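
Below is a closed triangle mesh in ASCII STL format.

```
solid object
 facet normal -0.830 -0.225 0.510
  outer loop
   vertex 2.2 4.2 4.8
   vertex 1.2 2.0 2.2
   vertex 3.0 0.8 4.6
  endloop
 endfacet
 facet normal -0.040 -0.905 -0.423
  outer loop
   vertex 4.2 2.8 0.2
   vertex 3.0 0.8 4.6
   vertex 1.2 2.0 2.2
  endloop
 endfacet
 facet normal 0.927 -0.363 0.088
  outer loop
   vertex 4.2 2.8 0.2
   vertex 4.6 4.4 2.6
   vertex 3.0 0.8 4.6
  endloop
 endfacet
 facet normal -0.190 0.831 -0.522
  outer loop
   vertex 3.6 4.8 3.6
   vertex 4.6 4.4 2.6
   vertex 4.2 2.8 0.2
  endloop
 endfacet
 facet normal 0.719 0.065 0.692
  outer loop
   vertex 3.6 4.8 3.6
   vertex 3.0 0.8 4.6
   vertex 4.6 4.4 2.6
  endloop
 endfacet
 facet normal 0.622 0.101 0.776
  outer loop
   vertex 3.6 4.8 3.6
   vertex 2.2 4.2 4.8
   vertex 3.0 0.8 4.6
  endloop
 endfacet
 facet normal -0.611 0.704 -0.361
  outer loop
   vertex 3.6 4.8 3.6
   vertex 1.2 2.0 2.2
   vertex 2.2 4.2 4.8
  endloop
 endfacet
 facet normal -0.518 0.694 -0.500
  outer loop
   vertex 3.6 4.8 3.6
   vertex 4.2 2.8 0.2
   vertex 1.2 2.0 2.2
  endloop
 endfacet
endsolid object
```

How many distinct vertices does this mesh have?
6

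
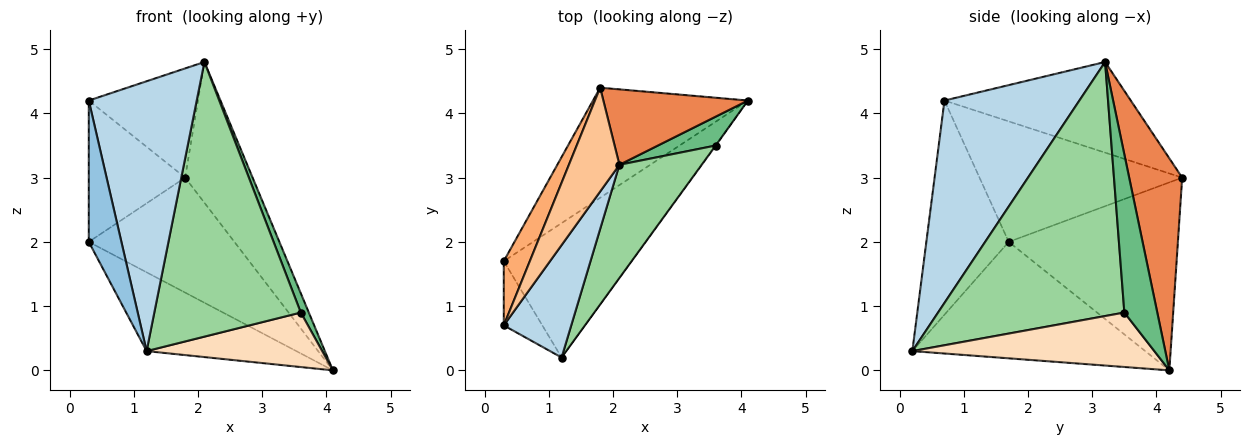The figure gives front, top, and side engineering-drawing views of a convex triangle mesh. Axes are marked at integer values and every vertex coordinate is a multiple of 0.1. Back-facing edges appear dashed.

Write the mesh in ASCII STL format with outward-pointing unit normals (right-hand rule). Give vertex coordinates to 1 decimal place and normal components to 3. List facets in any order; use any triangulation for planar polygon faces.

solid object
 facet normal -0.618 0.397 -0.678
  outer loop
   vertex 1.2 0.2 0.3
   vertex 0.3 1.7 2.0
   vertex 4.1 4.2 0.0
  endloop
 endfacet
 facet normal -0.917 -0.363 -0.165
  outer loop
   vertex 0.3 0.7 4.2
   vertex 0.3 1.7 2.0
   vertex 1.2 0.2 0.3
  endloop
 endfacet
 facet normal 0.756 -0.605 0.252
  outer loop
   vertex 0.3 0.7 4.2
   vertex 1.2 0.2 0.3
   vertex 2.1 3.2 4.8
  endloop
 endfacet
 facet normal -0.643 0.553 -0.530
  outer loop
   vertex 1.8 4.4 3.0
   vertex 4.1 4.2 0.0
   vertex 0.3 1.7 2.0
  endloop
 endfacet
 facet normal 0.569 0.725 0.388
  outer loop
   vertex 1.8 4.4 3.0
   vertex 2.1 3.2 4.8
   vertex 4.1 4.2 0.0
  endloop
 endfacet
 facet normal -0.886 0.421 0.192
  outer loop
   vertex 1.8 4.4 3.0
   vertex 0.3 1.7 2.0
   vertex 0.3 0.7 4.2
  endloop
 endfacet
 facet normal -0.777 0.456 0.433
  outer loop
   vertex 1.8 4.4 3.0
   vertex 0.3 0.7 4.2
   vertex 2.1 3.2 4.8
  endloop
 endfacet
 facet normal 0.809 -0.587 -0.007
  outer loop
   vertex 3.6 3.5 0.9
   vertex 1.2 0.2 0.3
   vertex 4.1 4.2 0.0
  endloop
 endfacet
 facet normal 0.915 -0.223 0.335
  outer loop
   vertex 3.6 3.5 0.9
   vertex 4.1 4.2 0.0
   vertex 2.1 3.2 4.8
  endloop
 endfacet
 facet normal 0.762 -0.599 0.247
  outer loop
   vertex 3.6 3.5 0.9
   vertex 2.1 3.2 4.8
   vertex 1.2 0.2 0.3
  endloop
 endfacet
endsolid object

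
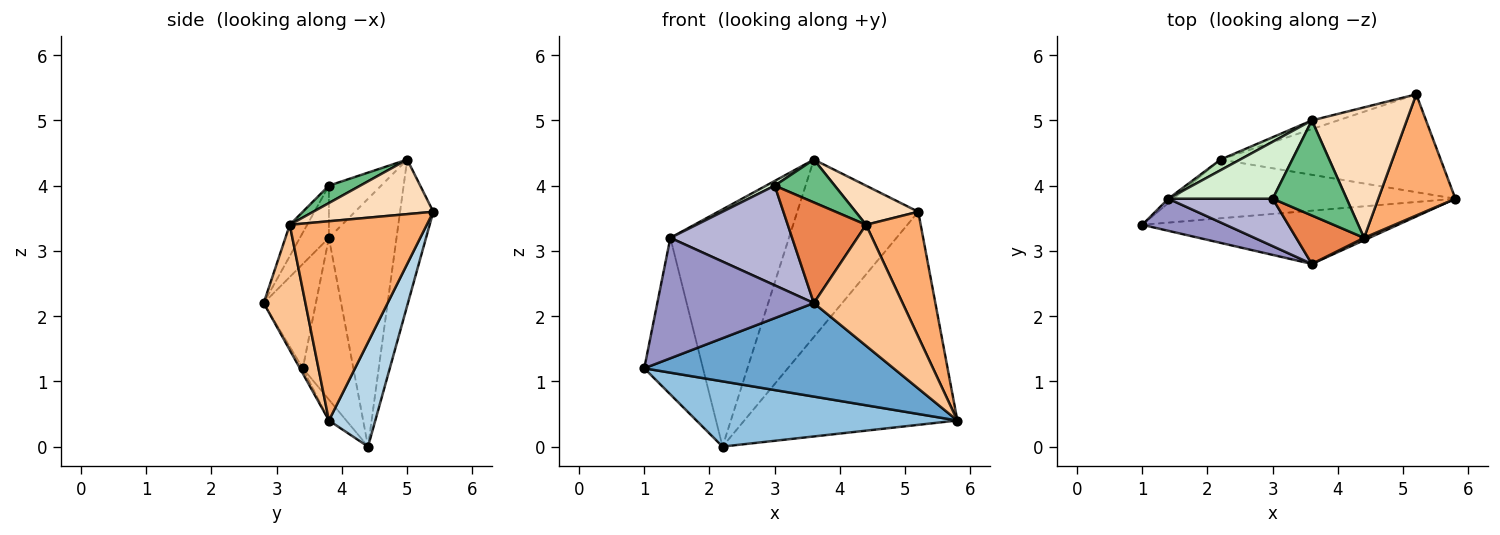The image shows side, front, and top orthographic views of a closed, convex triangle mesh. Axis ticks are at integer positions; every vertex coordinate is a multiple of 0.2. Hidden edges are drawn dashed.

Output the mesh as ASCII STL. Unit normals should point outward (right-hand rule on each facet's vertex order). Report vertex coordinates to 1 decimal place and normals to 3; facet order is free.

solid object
 facet normal -0.010 -0.869 -0.495
  outer loop
   vertex 3.6 2.8 2.2
   vertex 1.0 3.4 1.2
   vertex 5.8 3.8 0.4
  endloop
 endfacet
 facet normal -0.049 -0.742 -0.668
  outer loop
   vertex 2.2 4.4 0.0
   vertex 5.8 3.8 0.4
   vertex 1.0 3.4 1.2
  endloop
 endfacet
 facet normal 0.194 0.891 -0.409
  outer loop
   vertex 2.2 4.4 0.0
   vertex 5.2 5.4 3.6
   vertex 5.8 3.8 0.4
  endloop
 endfacet
 facet normal -0.264 0.963 -0.047
  outer loop
   vertex 3.6 5.0 4.4
   vertex 5.2 5.4 3.6
   vertex 2.2 4.4 0.0
  endloop
 endfacet
 facet normal -0.196 -0.883 0.425
  outer loop
   vertex 4.4 3.2 3.4
   vertex 3.0 3.8 4.0
   vertex 3.6 2.8 2.2
  endloop
 endfacet
 facet normal 0.874 -0.349 0.338
  outer loop
   vertex 4.4 3.2 3.4
   vertex 5.8 3.8 0.4
   vertex 5.2 5.4 3.6
  endloop
 endfacet
 facet normal 0.426 -0.905 0.018
  outer loop
   vertex 4.4 3.2 3.4
   vertex 3.6 2.8 2.2
   vertex 5.8 3.8 0.4
  endloop
 endfacet
 facet normal 0.482 -0.252 0.839
  outer loop
   vertex 4.4 3.2 3.4
   vertex 5.2 5.4 3.6
   vertex 3.6 5.0 4.4
  endloop
 endfacet
 facet normal 0.210 -0.402 0.891
  outer loop
   vertex 4.4 3.2 3.4
   vertex 3.6 5.0 4.4
   vertex 3.0 3.8 4.0
  endloop
 endfacet
 facet normal -0.652 0.758 -0.021
  outer loop
   vertex 1.4 3.8 3.2
   vertex 2.2 4.4 0.0
   vertex 1.0 3.4 1.2
  endloop
 endfacet
 facet normal -0.495 0.868 0.039
  outer loop
   vertex 1.4 3.8 3.2
   vertex 3.6 5.0 4.4
   vertex 2.2 4.4 0.0
  endloop
 endfacet
 facet normal -0.446 -0.074 0.892
  outer loop
   vertex 1.4 3.8 3.2
   vertex 3.0 3.8 4.0
   vertex 3.6 5.0 4.4
  endloop
 endfacet
 facet normal -0.307 -0.920 0.245
  outer loop
   vertex 1.4 3.8 3.2
   vertex 1.0 3.4 1.2
   vertex 3.6 2.8 2.2
  endloop
 endfacet
 facet normal -0.210 -0.883 0.420
  outer loop
   vertex 1.4 3.8 3.2
   vertex 3.6 2.8 2.2
   vertex 3.0 3.8 4.0
  endloop
 endfacet
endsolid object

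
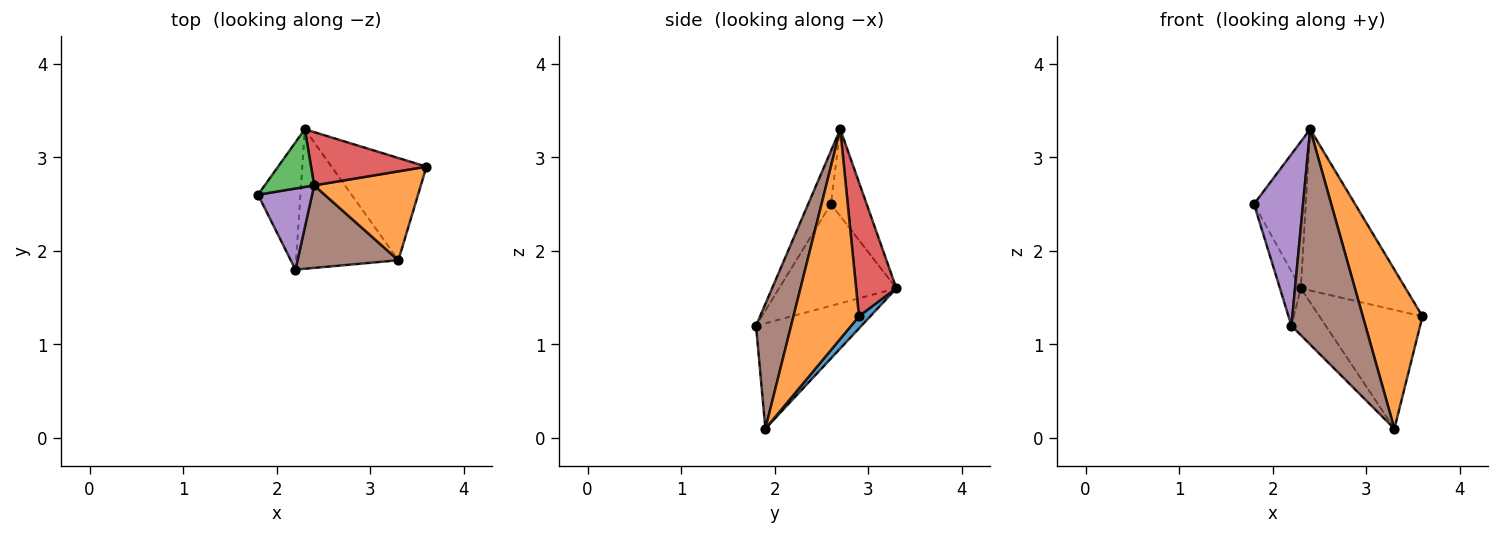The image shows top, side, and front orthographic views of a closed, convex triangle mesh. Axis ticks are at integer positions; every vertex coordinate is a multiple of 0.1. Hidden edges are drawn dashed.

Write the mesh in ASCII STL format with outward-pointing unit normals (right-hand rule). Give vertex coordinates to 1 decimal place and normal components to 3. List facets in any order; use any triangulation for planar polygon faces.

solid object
 facet normal 0.082 0.755 -0.650
  outer loop
   vertex 2.3 3.3 1.6
   vertex 3.6 2.9 1.3
   vertex 3.3 1.9 0.1
  endloop
 endfacet
 facet normal 0.692 -0.630 0.352
  outer loop
   vertex 2.4 2.7 3.3
   vertex 3.3 1.9 0.1
   vertex 3.6 2.9 1.3
  endloop
 endfacet
 facet normal -0.541 0.783 0.308
  outer loop
   vertex 2.4 2.7 3.3
   vertex 2.3 3.3 1.6
   vertex 1.8 2.6 2.5
  endloop
 endfacet
 facet normal 0.343 0.892 0.295
  outer loop
   vertex 2.4 2.7 3.3
   vertex 3.6 2.9 1.3
   vertex 2.3 3.3 1.6
  endloop
 endfacet
 facet normal -0.387 -0.834 0.394
  outer loop
   vertex 2.2 1.8 1.2
   vertex 2.4 2.7 3.3
   vertex 1.8 2.6 2.5
  endloop
 endfacet
 facet normal 0.405 -0.854 0.327
  outer loop
   vertex 2.2 1.8 1.2
   vertex 3.3 1.9 0.1
   vertex 2.4 2.7 3.3
  endloop
 endfacet
 facet normal -0.911 0.162 -0.380
  outer loop
   vertex 2.2 1.8 1.2
   vertex 1.8 2.6 2.5
   vertex 2.3 3.3 1.6
  endloop
 endfacet
 facet normal -0.699 0.227 -0.678
  outer loop
   vertex 2.2 1.8 1.2
   vertex 2.3 3.3 1.6
   vertex 3.3 1.9 0.1
  endloop
 endfacet
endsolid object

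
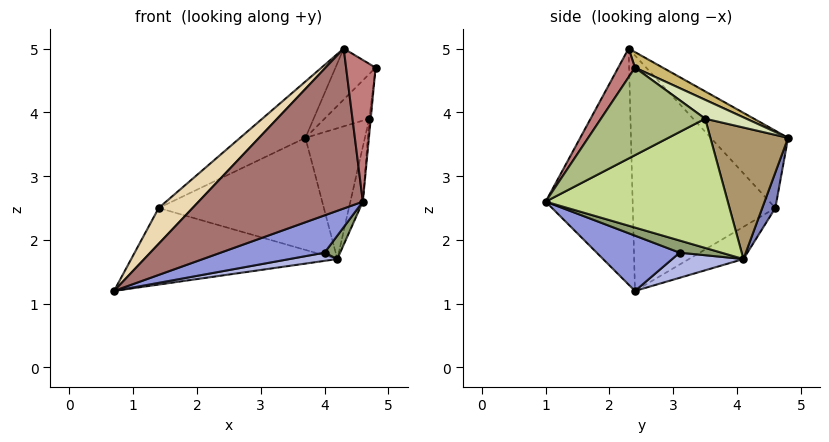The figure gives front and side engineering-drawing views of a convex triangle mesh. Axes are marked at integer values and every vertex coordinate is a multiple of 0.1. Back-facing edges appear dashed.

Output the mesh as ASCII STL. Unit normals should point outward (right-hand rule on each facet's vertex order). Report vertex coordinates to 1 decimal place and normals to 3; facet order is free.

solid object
 facet normal -0.142 0.537 -0.832
  outer loop
   vertex 1.4 4.6 2.5
   vertex 4.2 4.1 1.7
   vertex 0.7 2.4 1.2
  endloop
 endfacet
 facet normal 0.075 0.942 -0.327
  outer loop
   vertex 1.4 4.6 2.5
   vertex 3.7 4.8 3.6
   vertex 4.2 4.1 1.7
  endloop
 endfacet
 facet normal 0.230 -0.288 -0.929
  outer loop
   vertex 4.0 3.1 1.8
   vertex 4.6 1.0 2.6
   vertex 0.7 2.4 1.2
  endloop
 endfacet
 facet normal 0.205 -0.138 -0.969
  outer loop
   vertex 4.0 3.1 1.8
   vertex 0.7 2.4 1.2
   vertex 4.2 4.1 1.7
  endloop
 endfacet
 facet normal 0.492 -0.184 -0.851
  outer loop
   vertex 4.0 3.1 1.8
   vertex 4.2 4.1 1.7
   vertex 4.6 1.0 2.6
  endloop
 endfacet
 facet normal 0.994 0.014 -0.104
  outer loop
   vertex 4.7 3.5 3.9
   vertex 4.8 2.4 4.7
   vertex 4.6 1.0 2.6
  endloop
 endfacet
 facet normal 0.977 0.067 -0.204
  outer loop
   vertex 4.7 3.5 3.9
   vertex 4.6 1.0 2.6
   vertex 4.2 4.1 1.7
  endloop
 endfacet
 facet normal 0.497 0.539 0.679
  outer loop
   vertex 4.7 3.5 3.9
   vertex 3.7 4.8 3.6
   vertex 4.8 2.4 4.7
  endloop
 endfacet
 facet normal 0.794 0.607 -0.015
  outer loop
   vertex 4.7 3.5 3.9
   vertex 4.2 4.1 1.7
   vertex 3.7 4.8 3.6
  endloop
 endfacet
 facet normal 0.361 0.520 0.774
  outer loop
   vertex 4.3 2.3 5.0
   vertex 4.8 2.4 4.7
   vertex 3.7 4.8 3.6
  endloop
 endfacet
 facet normal -0.428 0.361 0.829
  outer loop
   vertex 4.3 2.3 5.0
   vertex 3.7 4.8 3.6
   vertex 1.4 4.6 2.5
  endloop
 endfacet
 facet normal -0.718 -0.171 0.675
  outer loop
   vertex 4.3 2.3 5.0
   vertex 1.4 4.6 2.5
   vertex 0.7 2.4 1.2
  endloop
 endfacet
 facet normal -0.432 -0.815 0.387
  outer loop
   vertex 4.3 2.3 5.0
   vertex 0.7 2.4 1.2
   vertex 4.6 1.0 2.6
  endloop
 endfacet
 facet normal 0.436 -0.768 0.470
  outer loop
   vertex 4.3 2.3 5.0
   vertex 4.6 1.0 2.6
   vertex 4.8 2.4 4.7
  endloop
 endfacet
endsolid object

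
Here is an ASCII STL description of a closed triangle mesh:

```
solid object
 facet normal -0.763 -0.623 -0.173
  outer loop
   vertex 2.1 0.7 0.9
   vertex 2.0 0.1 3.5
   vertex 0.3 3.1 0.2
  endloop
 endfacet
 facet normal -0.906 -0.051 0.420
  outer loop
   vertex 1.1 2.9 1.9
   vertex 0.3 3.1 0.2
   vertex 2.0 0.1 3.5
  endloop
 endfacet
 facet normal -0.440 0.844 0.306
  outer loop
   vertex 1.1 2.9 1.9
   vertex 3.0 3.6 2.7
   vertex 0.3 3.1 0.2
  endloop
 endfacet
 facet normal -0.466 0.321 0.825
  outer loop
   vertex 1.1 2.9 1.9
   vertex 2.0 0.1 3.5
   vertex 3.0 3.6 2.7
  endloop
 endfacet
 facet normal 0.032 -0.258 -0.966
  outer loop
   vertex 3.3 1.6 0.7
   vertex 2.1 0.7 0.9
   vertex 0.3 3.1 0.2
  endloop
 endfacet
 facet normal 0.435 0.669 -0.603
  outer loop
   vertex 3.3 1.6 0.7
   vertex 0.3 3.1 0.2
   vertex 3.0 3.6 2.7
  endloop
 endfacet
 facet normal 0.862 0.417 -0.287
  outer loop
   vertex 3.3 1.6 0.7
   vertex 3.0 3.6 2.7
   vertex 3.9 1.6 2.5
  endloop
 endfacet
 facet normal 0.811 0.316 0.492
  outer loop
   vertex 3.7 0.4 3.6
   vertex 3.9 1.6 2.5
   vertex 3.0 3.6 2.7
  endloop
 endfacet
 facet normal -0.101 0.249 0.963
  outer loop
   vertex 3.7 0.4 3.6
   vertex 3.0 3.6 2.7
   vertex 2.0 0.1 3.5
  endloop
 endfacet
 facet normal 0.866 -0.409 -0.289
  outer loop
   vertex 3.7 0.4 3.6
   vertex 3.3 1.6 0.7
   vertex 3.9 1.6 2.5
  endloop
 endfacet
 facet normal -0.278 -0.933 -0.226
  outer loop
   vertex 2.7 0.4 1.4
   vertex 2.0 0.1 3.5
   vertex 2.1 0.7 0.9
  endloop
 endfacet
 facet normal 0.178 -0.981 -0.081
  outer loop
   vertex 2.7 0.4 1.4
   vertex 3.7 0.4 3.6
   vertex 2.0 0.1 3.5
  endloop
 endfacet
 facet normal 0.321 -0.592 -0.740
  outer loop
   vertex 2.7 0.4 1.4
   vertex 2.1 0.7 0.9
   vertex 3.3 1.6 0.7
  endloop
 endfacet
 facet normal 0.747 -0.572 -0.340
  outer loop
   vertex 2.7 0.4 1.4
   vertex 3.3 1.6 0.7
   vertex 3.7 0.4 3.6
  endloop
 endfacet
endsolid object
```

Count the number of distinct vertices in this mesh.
9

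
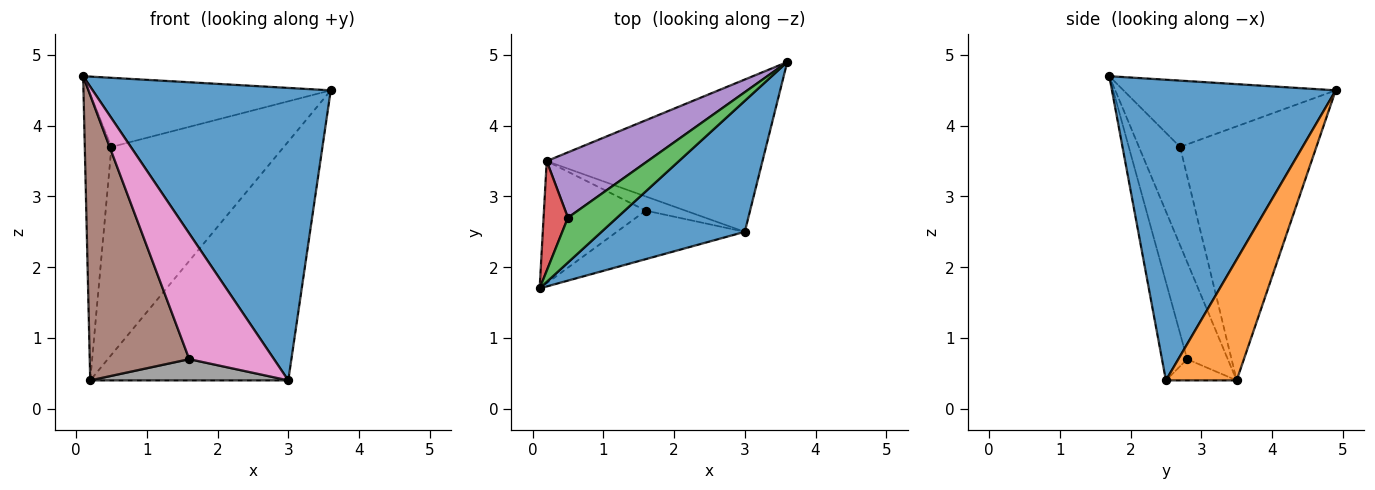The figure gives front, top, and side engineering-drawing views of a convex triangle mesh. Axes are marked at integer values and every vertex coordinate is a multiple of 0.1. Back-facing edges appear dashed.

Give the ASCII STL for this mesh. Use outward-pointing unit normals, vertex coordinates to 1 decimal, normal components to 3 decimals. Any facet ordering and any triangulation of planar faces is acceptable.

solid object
 facet normal 0.651 -0.693 0.310
  outer loop
   vertex 3.0 2.5 0.4
   vertex 3.6 4.9 4.5
   vertex 0.1 1.7 4.7
  endloop
 endfacet
 facet normal 0.288 0.807 -0.515
  outer loop
   vertex 3.0 2.5 0.4
   vertex 0.2 3.5 0.4
   vertex 3.6 4.9 4.5
  endloop
 endfacet
 facet normal -0.593 0.676 0.439
  outer loop
   vertex 0.5 2.7 3.7
   vertex 0.1 1.7 4.7
   vertex 3.6 4.9 4.5
  endloop
 endfacet
 facet normal -0.822 0.532 0.204
  outer loop
   vertex 0.5 2.7 3.7
   vertex 0.2 3.5 0.4
   vertex 0.1 1.7 4.7
  endloop
 endfacet
 facet normal -0.602 0.762 0.239
  outer loop
   vertex 0.5 2.7 3.7
   vertex 3.6 4.9 4.5
   vertex 0.2 3.5 0.4
  endloop
 endfacet
 facet normal -0.351 -0.861 -0.368
  outer loop
   vertex 1.6 2.8 0.7
   vertex 0.1 1.7 4.7
   vertex 0.2 3.5 0.4
  endloop
 endfacet
 facet normal -0.267 -0.899 -0.347
  outer loop
   vertex 1.6 2.8 0.7
   vertex 3.0 2.5 0.4
   vertex 0.1 1.7 4.7
  endloop
 endfacet
 facet normal -0.285 -0.798 -0.532
  outer loop
   vertex 1.6 2.8 0.7
   vertex 0.2 3.5 0.4
   vertex 3.0 2.5 0.4
  endloop
 endfacet
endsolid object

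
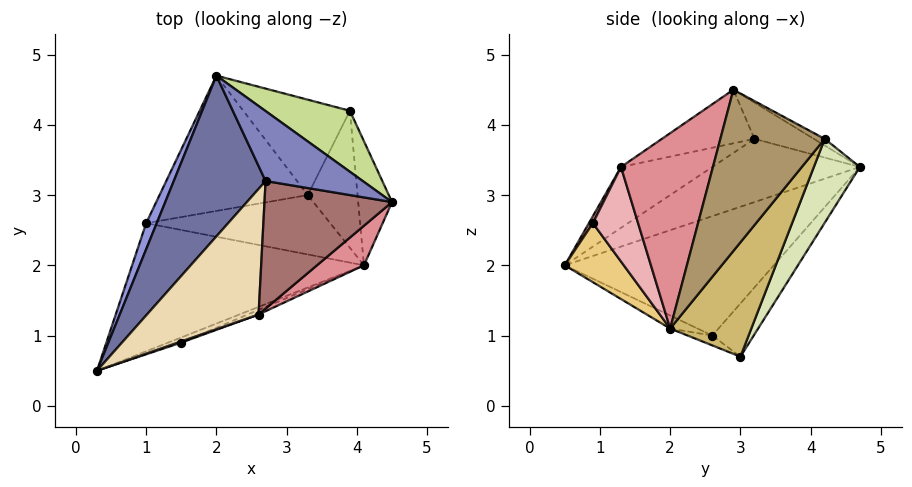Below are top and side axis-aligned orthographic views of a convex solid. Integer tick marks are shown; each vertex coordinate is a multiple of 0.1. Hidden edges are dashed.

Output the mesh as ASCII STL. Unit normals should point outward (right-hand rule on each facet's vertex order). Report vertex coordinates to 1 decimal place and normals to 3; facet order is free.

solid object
 facet normal -0.567 -0.045 0.823
  outer loop
   vertex 2.7 3.2 3.8
   vertex 2.0 4.7 3.4
   vertex 0.3 0.5 2.0
  endloop
 endfacet
 facet normal -0.349 0.086 0.933
  outer loop
   vertex 2.7 3.2 3.8
   vertex 4.5 2.9 4.5
   vertex 2.0 4.7 3.4
  endloop
 endfacet
 facet normal -0.933 0.350 0.082
  outer loop
   vertex 1.0 2.6 1.0
   vertex 0.3 0.5 2.0
   vertex 2.0 4.7 3.4
  endloop
 endfacet
 facet normal -0.212 0.778 -0.592
  outer loop
   vertex 1.0 2.6 1.0
   vertex 2.0 4.7 3.4
   vertex 3.3 3.0 0.7
  endloop
 endfacet
 facet normal -0.051 -0.415 -0.908
  outer loop
   vertex 1.0 2.6 1.0
   vertex 4.1 2.0 1.1
   vertex 0.3 0.5 2.0
  endloop
 endfacet
 facet normal -0.049 -0.404 -0.913
  outer loop
   vertex 1.0 2.6 1.0
   vertex 3.3 3.0 0.7
   vertex 4.1 2.0 1.1
  endloop
 endfacet
 facet normal -0.070 0.448 0.891
  outer loop
   vertex 3.9 4.2 3.8
   vertex 2.0 4.7 3.4
   vertex 4.5 2.9 4.5
  endloop
 endfacet
 facet normal 0.311 0.865 -0.395
  outer loop
   vertex 3.9 4.2 3.8
   vertex 3.3 3.0 0.7
   vertex 2.0 4.7 3.4
  endloop
 endfacet
 facet normal 0.926 0.323 -0.194
  outer loop
   vertex 3.9 4.2 3.8
   vertex 4.5 2.9 4.5
   vertex 4.1 2.0 1.1
  endloop
 endfacet
 facet normal 0.795 0.498 -0.347
  outer loop
   vertex 3.9 4.2 3.8
   vertex 4.1 2.0 1.1
   vertex 3.3 3.0 0.7
  endloop
 endfacet
 facet normal 0.350 -0.933 -0.078
  outer loop
   vertex 1.5 0.9 2.6
   vertex 0.3 0.5 2.0
   vertex 4.1 2.0 1.1
  endloop
 endfacet
 facet normal -0.473 -0.158 0.867
  outer loop
   vertex 2.6 1.3 3.4
   vertex 2.7 3.2 3.8
   vertex 0.3 0.5 2.0
  endloop
 endfacet
 facet normal -0.382 -0.171 0.908
  outer loop
   vertex 2.6 1.3 3.4
   vertex 4.5 2.9 4.5
   vertex 2.7 3.2 3.8
  endloop
 endfacet
 facet normal 0.256 -0.958 0.128
  outer loop
   vertex 2.6 1.3 3.4
   vertex 0.3 0.5 2.0
   vertex 1.5 0.9 2.6
  endloop
 endfacet
 facet normal 0.588 -0.796 0.141
  outer loop
   vertex 2.6 1.3 3.4
   vertex 4.1 2.0 1.1
   vertex 4.5 2.9 4.5
  endloop
 endfacet
 facet normal 0.368 -0.929 -0.042
  outer loop
   vertex 2.6 1.3 3.4
   vertex 1.5 0.9 2.6
   vertex 4.1 2.0 1.1
  endloop
 endfacet
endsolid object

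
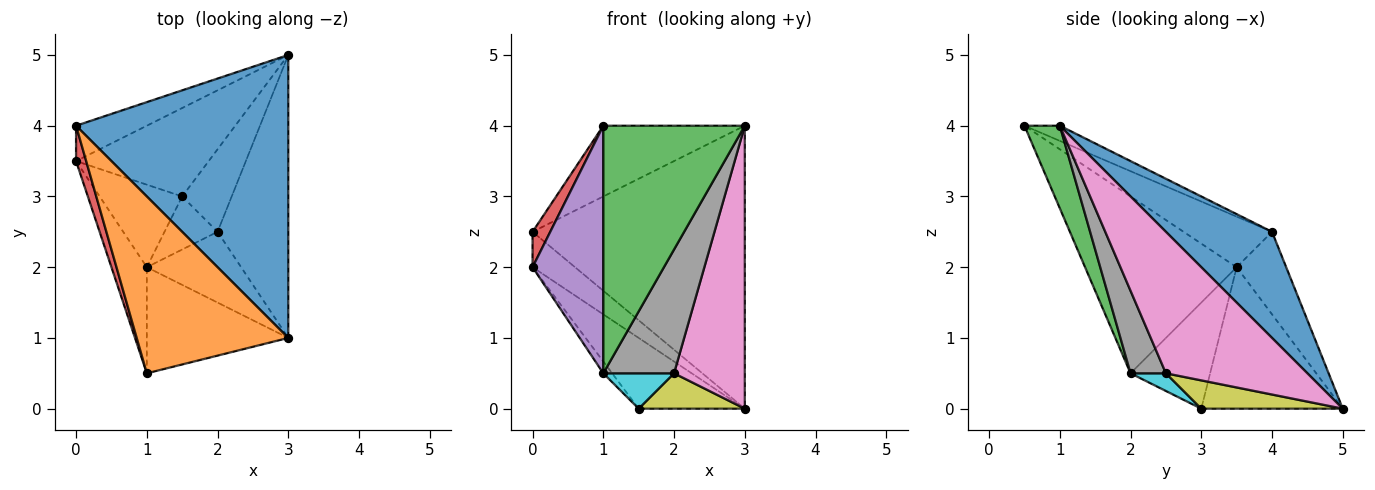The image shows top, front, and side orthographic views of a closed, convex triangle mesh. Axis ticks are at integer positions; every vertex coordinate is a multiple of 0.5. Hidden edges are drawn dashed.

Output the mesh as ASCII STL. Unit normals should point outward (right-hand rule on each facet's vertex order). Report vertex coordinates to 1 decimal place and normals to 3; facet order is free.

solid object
 facet normal 0.333 0.667 0.667
  outer loop
   vertex 3.0 1.0 4.0
   vertex 3.0 5.0 0.0
   vertex 0.0 4.0 2.5
  endloop
 endfacet
 facet normal -0.092 0.370 0.925
  outer loop
   vertex 1.0 0.5 4.0
   vertex 3.0 1.0 4.0
   vertex 0.0 4.0 2.5
  endloop
 endfacet
 facet normal 0.224 -0.896 -0.384
  outer loop
   vertex 1.0 2.0 0.5
   vertex 3.0 1.0 4.0
   vertex 1.0 0.5 4.0
  endloop
 endfacet
 facet normal -0.962 -0.192 0.192
  outer loop
   vertex 0.0 3.5 2.0
   vertex 1.0 0.5 4.0
   vertex 0.0 4.0 2.5
  endloop
 endfacet
 facet normal -0.892 -0.416 -0.178
  outer loop
   vertex 0.0 3.5 2.0
   vertex 1.0 2.0 0.5
   vertex 1.0 0.5 4.0
  endloop
 endfacet
 facet normal -0.636 0.545 -0.545
  outer loop
   vertex 0.0 3.5 2.0
   vertex 0.0 4.0 2.5
   vertex 3.0 5.0 0.0
  endloop
 endfacet
 facet normal 0.816 -0.408 -0.408
  outer loop
   vertex 2.0 2.5 0.5
   vertex 3.0 5.0 0.0
   vertex 3.0 1.0 4.0
  endloop
 endfacet
 facet normal 0.398 -0.796 -0.455
  outer loop
   vertex 2.0 2.5 0.5
   vertex 3.0 1.0 4.0
   vertex 1.0 2.0 0.5
  endloop
 endfacet
 facet normal 0.465 -0.349 -0.814
  outer loop
   vertex 1.5 3.0 0.0
   vertex 3.0 5.0 0.0
   vertex 2.0 2.5 0.5
  endloop
 endfacet
 facet normal 0.267 -0.535 -0.802
  outer loop
   vertex 1.5 3.0 0.0
   vertex 2.0 2.5 0.5
   vertex 1.0 2.0 0.5
  endloop
 endfacet
 facet normal -0.640 0.480 -0.600
  outer loop
   vertex 1.5 3.0 0.0
   vertex 0.0 3.5 2.0
   vertex 3.0 5.0 0.0
  endloop
 endfacet
 facet normal -0.786 0.087 -0.612
  outer loop
   vertex 1.5 3.0 0.0
   vertex 1.0 2.0 0.5
   vertex 0.0 3.5 2.0
  endloop
 endfacet
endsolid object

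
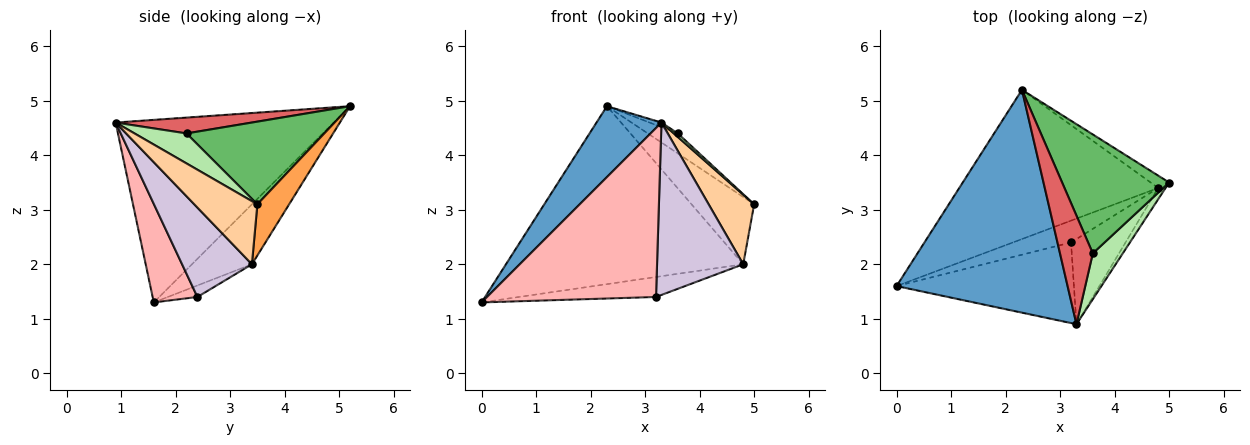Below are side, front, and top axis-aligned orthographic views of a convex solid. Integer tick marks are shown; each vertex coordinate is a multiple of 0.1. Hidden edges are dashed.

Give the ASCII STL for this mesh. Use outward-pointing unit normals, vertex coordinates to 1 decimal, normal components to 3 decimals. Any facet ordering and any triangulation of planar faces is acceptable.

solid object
 facet normal -0.713 -0.212 0.668
  outer loop
   vertex 3.3 0.9 4.6
   vertex 2.3 5.2 4.9
   vertex 0.0 1.6 1.3
  endloop
 endfacet
 facet normal -0.190 0.752 -0.631
  outer loop
   vertex 4.8 3.4 2.0
   vertex 0.0 1.6 1.3
   vertex 2.3 5.2 4.9
  endloop
 endfacet
 facet normal 0.447 0.880 -0.161
  outer loop
   vertex 4.8 3.4 2.0
   vertex 2.3 5.2 4.9
   vertex 5.0 3.5 3.1
  endloop
 endfacet
 facet normal 0.808 -0.582 -0.094
  outer loop
   vertex 4.8 3.4 2.0
   vertex 5.0 3.5 3.1
   vertex 3.3 0.9 4.6
  endloop
 endfacet
 facet normal 0.606 0.132 0.784
  outer loop
   vertex 3.6 2.2 4.4
   vertex 5.0 3.5 3.1
   vertex 2.3 5.2 4.9
  endloop
 endfacet
 facet normal 0.706 -0.054 0.706
  outer loop
   vertex 3.6 2.2 4.4
   vertex 3.3 0.9 4.6
   vertex 5.0 3.5 3.1
  endloop
 endfacet
 facet normal 0.434 0.038 0.900
  outer loop
   vertex 3.6 2.2 4.4
   vertex 2.3 5.2 4.9
   vertex 3.3 0.9 4.6
  endloop
 endfacet
 facet normal 0.233 -0.878 -0.419
  outer loop
   vertex 3.2 2.4 1.4
   vertex 3.3 0.9 4.6
   vertex 0.0 1.6 1.3
  endloop
 endfacet
 facet normal -0.144 0.669 -0.729
  outer loop
   vertex 3.2 2.4 1.4
   vertex 0.0 1.6 1.3
   vertex 4.8 3.4 2.0
  endloop
 endfacet
 facet normal 0.588 -0.725 -0.358
  outer loop
   vertex 3.2 2.4 1.4
   vertex 4.8 3.4 2.0
   vertex 3.3 0.9 4.6
  endloop
 endfacet
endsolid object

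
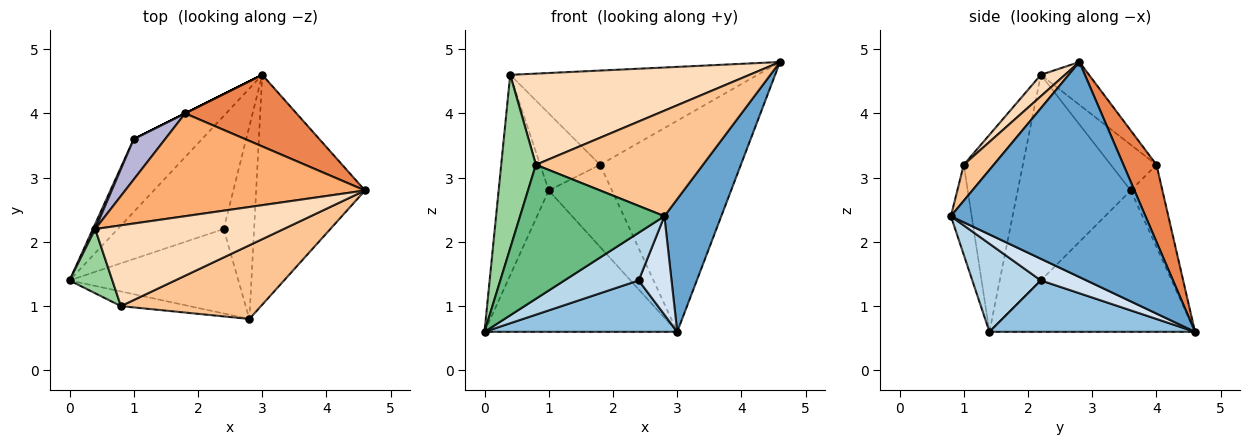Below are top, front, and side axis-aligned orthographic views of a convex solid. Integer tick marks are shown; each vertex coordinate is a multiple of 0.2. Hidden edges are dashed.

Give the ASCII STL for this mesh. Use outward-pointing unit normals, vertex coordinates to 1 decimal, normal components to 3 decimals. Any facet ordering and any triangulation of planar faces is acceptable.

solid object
 facet normal 0.863 -0.252 -0.437
  outer loop
   vertex 2.8 0.8 2.4
   vertex 3.0 4.6 0.6
   vertex 4.6 2.8 4.8
  endloop
 endfacet
 facet normal 0.404 -0.379 -0.833
  outer loop
   vertex 2.4 2.2 1.4
   vertex 0.0 1.4 0.6
   vertex 3.0 4.6 0.6
  endloop
 endfacet
 facet normal 0.414 -0.448 -0.793
  outer loop
   vertex 2.4 2.2 1.4
   vertex 2.8 0.8 2.4
   vertex 0.0 1.4 0.6
  endloop
 endfacet
 facet normal 0.535 -0.385 -0.752
  outer loop
   vertex 2.4 2.2 1.4
   vertex 3.0 4.6 0.6
   vertex 2.8 0.8 2.4
  endloop
 endfacet
 facet normal 0.217 0.924 0.314
  outer loop
   vertex 1.8 4.0 3.2
   vertex 4.6 2.8 4.8
   vertex 3.0 4.6 0.6
  endloop
 endfacet
 facet normal -0.131 0.670 0.731
  outer loop
   vertex 1.8 4.0 3.2
   vertex 0.4 2.2 4.6
   vertex 4.6 2.8 4.8
  endloop
 endfacet
 facet normal 0.146 -0.811 0.567
  outer loop
   vertex 0.8 1.0 3.2
   vertex 2.8 0.8 2.4
   vertex 4.6 2.8 4.8
  endloop
 endfacet
 facet normal 0.075 -0.746 0.661
  outer loop
   vertex 0.8 1.0 3.2
   vertex 4.6 2.8 4.8
   vertex 0.4 2.2 4.6
  endloop
 endfacet
 facet normal -0.142 -0.984 -0.108
  outer loop
   vertex 0.8 1.0 3.2
   vertex 0.0 1.4 0.6
   vertex 2.8 0.8 2.4
  endloop
 endfacet
 facet normal -0.848 -0.498 0.184
  outer loop
   vertex 0.8 1.0 3.2
   vertex 0.4 2.2 4.6
   vertex 0.0 1.4 0.6
  endloop
 endfacet
 facet normal -0.688 0.645 -0.332
  outer loop
   vertex 1.0 3.6 2.8
   vertex 3.0 4.6 0.6
   vertex 0.0 1.4 0.6
  endloop
 endfacet
 facet normal -0.447 0.894 0.000
  outer loop
   vertex 1.0 3.6 2.8
   vertex 1.8 4.0 3.2
   vertex 3.0 4.6 0.6
  endloop
 endfacet
 facet normal -0.914 0.405 0.010
  outer loop
   vertex 1.0 3.6 2.8
   vertex 0.0 1.4 0.6
   vertex 0.4 2.2 4.6
  endloop
 endfacet
 facet normal -0.559 0.734 0.385
  outer loop
   vertex 1.0 3.6 2.8
   vertex 0.4 2.2 4.6
   vertex 1.8 4.0 3.2
  endloop
 endfacet
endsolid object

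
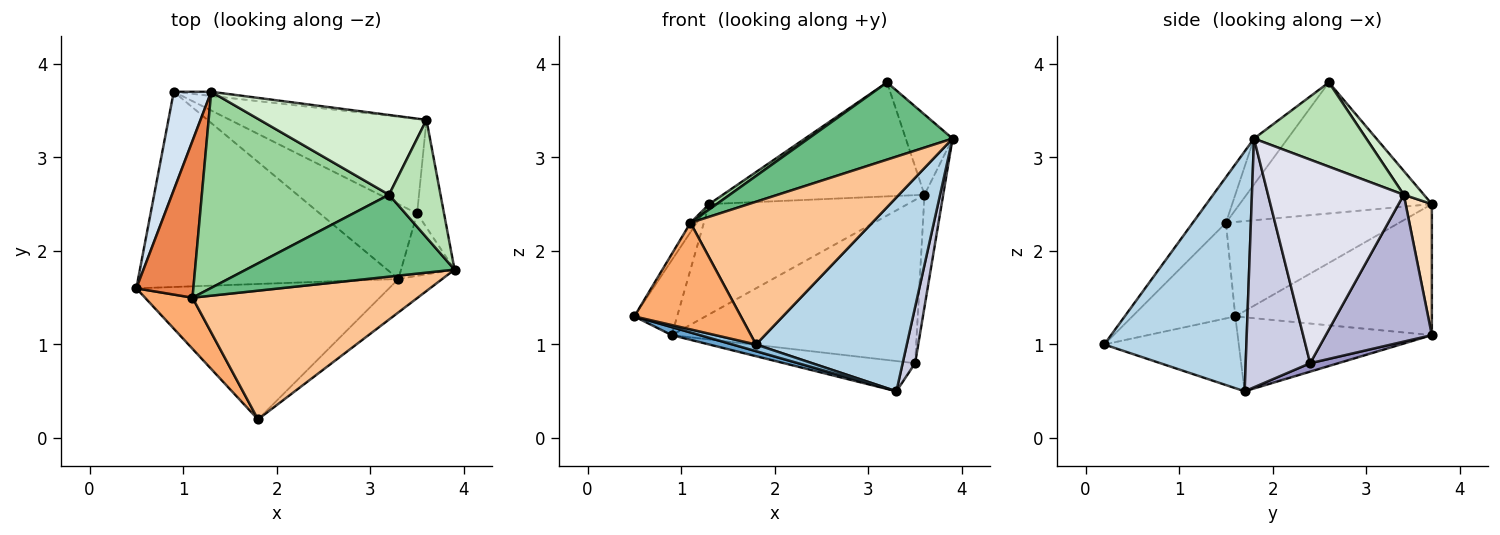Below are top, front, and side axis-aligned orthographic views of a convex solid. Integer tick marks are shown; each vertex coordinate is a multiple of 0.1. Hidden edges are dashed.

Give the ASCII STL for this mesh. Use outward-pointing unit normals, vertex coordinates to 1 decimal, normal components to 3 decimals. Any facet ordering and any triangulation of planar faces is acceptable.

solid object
 facet normal -0.273 -0.039 -0.961
  outer loop
   vertex 3.3 1.7 0.5
   vertex 0.5 1.6 1.3
   vertex 0.9 3.7 1.1
  endloop
 endfacet
 facet normal -0.273 -0.047 -0.961
  outer loop
   vertex 1.8 0.2 1.0
   vertex 0.5 1.6 1.3
   vertex 3.3 1.7 0.5
  endloop
 endfacet
 facet normal 0.681 -0.722 -0.124
  outer loop
   vertex 1.8 0.2 1.0
   vertex 3.3 1.7 0.5
   vertex 3.9 1.8 3.2
  endloop
 endfacet
 facet normal -0.941 0.205 0.269
  outer loop
   vertex 1.3 3.7 2.5
   vertex 0.9 3.7 1.1
   vertex 0.5 1.6 1.3
  endloop
 endfacet
 facet normal -0.856 0.031 0.517
  outer loop
   vertex 1.1 1.5 2.3
   vertex 1.3 3.7 2.5
   vertex 0.5 1.6 1.3
  endloop
 endfacet
 facet normal -0.657 -0.680 0.326
  outer loop
   vertex 1.1 1.5 2.3
   vertex 0.5 1.6 1.3
   vertex 1.8 0.2 1.0
  endloop
 endfacet
 facet normal -0.134 -0.736 0.664
  outer loop
   vertex 1.1 1.5 2.3
   vertex 1.8 0.2 1.0
   vertex 3.9 1.8 3.2
  endloop
 endfacet
 facet normal 0.131 0.991 -0.037
  outer loop
   vertex 3.6 3.4 2.6
   vertex 0.9 3.7 1.1
   vertex 1.3 3.7 2.5
  endloop
 endfacet
 facet normal -0.158 -0.677 0.718
  outer loop
   vertex 3.2 2.6 3.8
   vertex 1.1 1.5 2.3
   vertex 3.9 1.8 3.2
  endloop
 endfacet
 facet normal -0.573 -0.022 0.819
  outer loop
   vertex 3.2 2.6 3.8
   vertex 1.3 3.7 2.5
   vertex 1.1 1.5 2.3
  endloop
 endfacet
 facet normal 0.804 0.335 0.491
  outer loop
   vertex 3.2 2.6 3.8
   vertex 3.9 1.8 3.2
   vertex 3.6 3.4 2.6
  endloop
 endfacet
 facet normal 0.082 0.816 0.572
  outer loop
   vertex 3.2 2.6 3.8
   vertex 3.6 3.4 2.6
   vertex 1.3 3.7 2.5
  endloop
 endfacet
 facet normal 0.080 0.373 -0.924
  outer loop
   vertex 3.5 2.4 0.8
   vertex 3.3 1.7 0.5
   vertex 0.9 3.7 1.1
  endloop
 endfacet
 facet normal 0.351 0.810 -0.470
  outer loop
   vertex 3.5 2.4 0.8
   vertex 0.9 3.7 1.1
   vertex 3.6 3.4 2.6
  endloop
 endfacet
 facet normal 0.961 -0.186 -0.207
  outer loop
   vertex 3.5 2.4 0.8
   vertex 3.9 1.8 3.2
   vertex 3.3 1.7 0.5
  endloop
 endfacet
 facet normal 0.982 0.135 -0.130
  outer loop
   vertex 3.5 2.4 0.8
   vertex 3.6 3.4 2.6
   vertex 3.9 1.8 3.2
  endloop
 endfacet
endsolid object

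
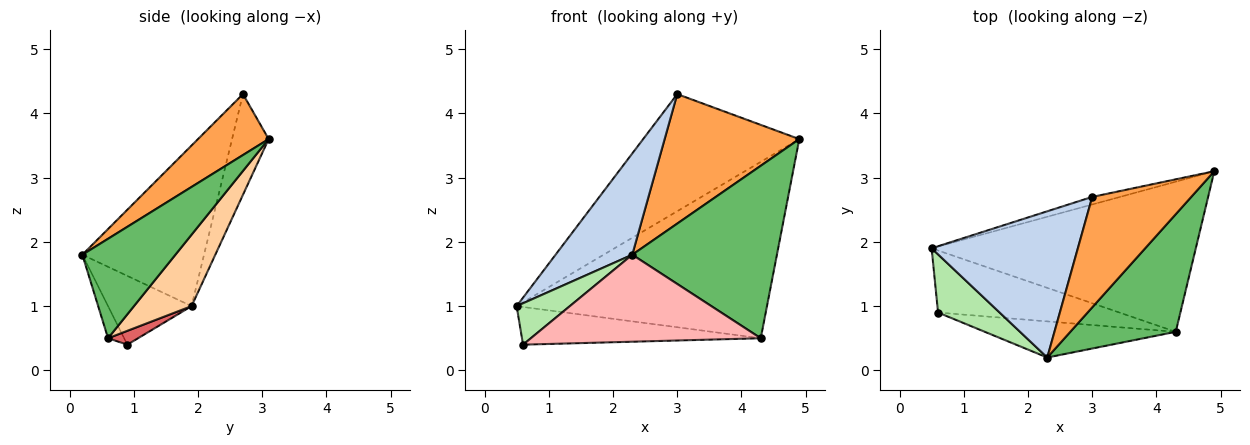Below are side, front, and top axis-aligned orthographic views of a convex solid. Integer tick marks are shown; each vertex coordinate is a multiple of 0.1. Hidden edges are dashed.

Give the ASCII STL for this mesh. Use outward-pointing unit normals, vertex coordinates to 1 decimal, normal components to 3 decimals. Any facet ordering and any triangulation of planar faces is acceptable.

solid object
 facet normal -0.228 0.972 -0.063
  outer loop
   vertex 3.0 2.7 4.3
   vertex 4.9 3.1 3.6
   vertex 0.5 1.9 1.0
  endloop
 endfacet
 facet normal -0.670 -0.423 0.610
  outer loop
   vertex 3.0 2.7 4.3
   vertex 0.5 1.9 1.0
   vertex 2.3 0.2 1.8
  endloop
 endfacet
 facet normal 0.371 -0.707 0.603
  outer loop
   vertex 3.0 2.7 4.3
   vertex 2.3 0.2 1.8
   vertex 4.9 3.1 3.6
  endloop
 endfacet
 facet normal 0.173 0.750 -0.638
  outer loop
   vertex 4.3 0.6 0.5
   vertex 0.5 1.9 1.0
   vertex 4.9 3.1 3.6
  endloop
 endfacet
 facet normal 0.469 -0.730 0.498
  outer loop
   vertex 4.3 0.6 0.5
   vertex 4.9 3.1 3.6
   vertex 2.3 0.2 1.8
  endloop
 endfacet
 facet normal -0.673 -0.429 0.603
  outer loop
   vertex 0.6 0.9 0.4
   vertex 2.3 0.2 1.8
   vertex 0.5 1.9 1.0
  endloop
 endfacet
 facet normal 0.065 0.518 -0.853
  outer loop
   vertex 0.6 0.9 0.4
   vertex 0.5 1.9 1.0
   vertex 4.3 0.6 0.5
  endloop
 endfacet
 facet normal -0.064 -0.922 -0.383
  outer loop
   vertex 0.6 0.9 0.4
   vertex 4.3 0.6 0.5
   vertex 2.3 0.2 1.8
  endloop
 endfacet
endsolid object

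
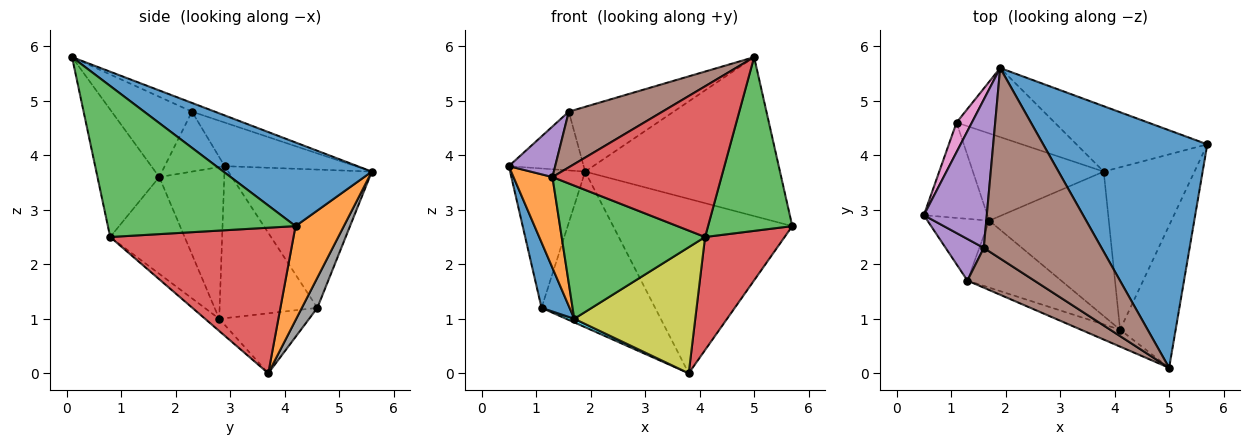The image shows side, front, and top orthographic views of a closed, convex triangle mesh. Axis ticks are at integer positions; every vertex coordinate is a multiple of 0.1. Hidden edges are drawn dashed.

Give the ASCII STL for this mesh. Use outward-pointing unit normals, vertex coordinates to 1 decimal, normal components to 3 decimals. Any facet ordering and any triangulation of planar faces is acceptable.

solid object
 facet normal 0.390 0.512 0.765
  outer loop
   vertex 1.9 5.6 3.7
   vertex 5.0 0.1 5.8
   vertex 5.7 4.2 2.7
  endloop
 endfacet
 facet normal 0.245 0.908 -0.340
  outer loop
   vertex 1.9 5.6 3.7
   vertex 5.7 4.2 2.7
   vertex 3.8 3.7 0.0
  endloop
 endfacet
 facet normal 0.865 -0.388 -0.318
  outer loop
   vertex 4.1 0.8 2.5
   vertex 5.7 4.2 2.7
   vertex 5.0 0.1 5.8
  endloop
 endfacet
 facet normal 0.796 -0.346 -0.496
  outer loop
   vertex 4.1 0.8 2.5
   vertex 3.8 3.7 0.0
   vertex 5.7 4.2 2.7
  endloop
 endfacet
 facet normal -0.542 0.310 0.782
  outer loop
   vertex 1.6 2.3 4.8
   vertex 1.9 5.6 3.7
   vertex 0.5 2.9 3.8
  endloop
 endfacet
 facet normal -0.070 0.321 0.944
  outer loop
   vertex 1.6 2.3 4.8
   vertex 5.0 0.1 5.8
   vertex 1.9 5.6 3.7
  endloop
 endfacet
 facet normal -0.882 0.461 0.098
  outer loop
   vertex 1.1 4.6 1.2
   vertex 0.5 2.9 3.8
   vertex 1.9 5.6 3.7
  endloop
 endfacet
 facet normal 0.124 0.907 -0.402
  outer loop
   vertex 1.1 4.6 1.2
   vertex 1.9 5.6 3.7
   vertex 3.8 3.7 0.0
  endloop
 endfacet
 facet normal -0.077 -0.656 -0.751
  outer loop
   vertex 1.7 2.8 1.0
   vertex 3.8 3.7 0.0
   vertex 4.1 0.8 2.5
  endloop
 endfacet
 facet normal -0.416 -0.038 -0.908
  outer loop
   vertex 1.7 2.8 1.0
   vertex 1.1 4.6 1.2
   vertex 3.8 3.7 0.0
  endloop
 endfacet
 facet normal -0.892 -0.256 -0.373
  outer loop
   vertex 1.7 2.8 1.0
   vertex 0.5 2.9 3.8
   vertex 1.1 4.6 1.2
  endloop
 endfacet
 facet normal -0.810 -0.485 -0.330
  outer loop
   vertex 1.3 1.7 3.6
   vertex 0.5 2.9 3.8
   vertex 1.7 2.8 1.0
  endloop
 endfacet
 facet normal -0.421 -0.810 -0.408
  outer loop
   vertex 1.3 1.7 3.6
   vertex 1.7 2.8 1.0
   vertex 4.1 0.8 2.5
  endloop
 endfacet
 facet normal -0.341 -0.934 -0.105
  outer loop
   vertex 1.3 1.7 3.6
   vertex 4.1 0.8 2.5
   vertex 5.0 0.1 5.8
  endloop
 endfacet
 facet normal -0.707 -0.546 0.450
  outer loop
   vertex 1.3 1.7 3.6
   vertex 1.6 2.3 4.8
   vertex 0.5 2.9 3.8
  endloop
 endfacet
 facet normal -0.572 -0.667 0.477
  outer loop
   vertex 1.3 1.7 3.6
   vertex 5.0 0.1 5.8
   vertex 1.6 2.3 4.8
  endloop
 endfacet
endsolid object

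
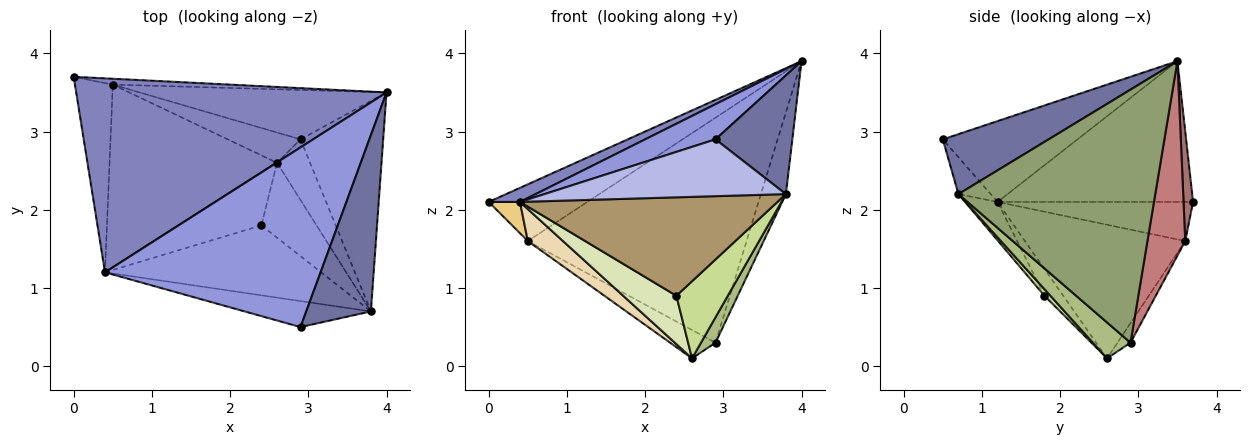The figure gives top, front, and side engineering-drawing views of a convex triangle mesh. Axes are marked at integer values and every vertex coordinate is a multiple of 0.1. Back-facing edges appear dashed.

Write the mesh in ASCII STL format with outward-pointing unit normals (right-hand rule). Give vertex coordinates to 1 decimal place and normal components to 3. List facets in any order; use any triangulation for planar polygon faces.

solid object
 facet normal 0.610 -0.443 0.657
  outer loop
   vertex 3.8 0.7 2.2
   vertex 4.0 3.5 3.9
   vertex 2.9 0.5 2.9
  endloop
 endfacet
 facet normal -0.412 -0.066 0.909
  outer loop
   vertex 0.4 1.2 2.1
   vertex 4.0 3.5 3.9
   vertex 0.0 3.7 2.1
  endloop
 endfacet
 facet normal -0.345 -0.180 0.921
  outer loop
   vertex 0.4 1.2 2.1
   vertex 2.9 0.5 2.9
   vertex 4.0 3.5 3.9
  endloop
 endfacet
 facet normal -0.121 -0.903 -0.413
  outer loop
   vertex 0.4 1.2 2.1
   vertex 3.8 0.7 2.2
   vertex 2.9 0.5 2.9
  endloop
 endfacet
 facet normal 0.944 0.120 -0.308
  outer loop
   vertex 2.9 2.9 0.3
   vertex 4.0 3.5 3.9
   vertex 3.8 0.7 2.2
  endloop
 endfacet
 facet normal 0.708 -0.273 -0.652
  outer loop
   vertex 2.9 2.9 0.3
   vertex 3.8 0.7 2.2
   vertex 2.6 2.6 0.1
  endloop
 endfacet
 facet normal 0.083 -0.715 -0.694
  outer loop
   vertex 2.4 1.8 0.9
   vertex 2.6 2.6 0.1
   vertex 3.8 0.7 2.2
  endloop
 endfacet
 facet normal -0.232 -0.658 -0.716
  outer loop
   vertex 2.4 1.8 0.9
   vertex 0.4 1.2 2.1
   vertex 2.6 2.6 0.1
  endloop
 endfacet
 facet normal -0.102 -0.811 -0.576
  outer loop
   vertex 2.4 1.8 0.9
   vertex 3.8 0.7 2.2
   vertex 0.4 1.2 2.1
  endloop
 endfacet
 facet normal -0.193 0.670 -0.717
  outer loop
   vertex 0.5 3.6 1.6
   vertex 2.9 2.9 0.3
   vertex 2.6 2.6 0.1
  endloop
 endfacet
 facet normal -0.714 -0.114 -0.691
  outer loop
   vertex 0.5 3.6 1.6
   vertex 0.4 1.2 2.1
   vertex 0.0 3.7 2.1
  endloop
 endfacet
 facet normal -0.618 -0.136 -0.775
  outer loop
   vertex 0.5 3.6 1.6
   vertex 2.6 2.6 0.1
   vertex 0.4 1.2 2.1
  endloop
 endfacet
 facet normal 0.096 0.990 -0.102
  outer loop
   vertex 0.5 3.6 1.6
   vertex 0.0 3.7 2.1
   vertex 4.0 3.5 3.9
  endloop
 endfacet
 facet normal 0.166 0.963 -0.211
  outer loop
   vertex 0.5 3.6 1.6
   vertex 4.0 3.5 3.9
   vertex 2.9 2.9 0.3
  endloop
 endfacet
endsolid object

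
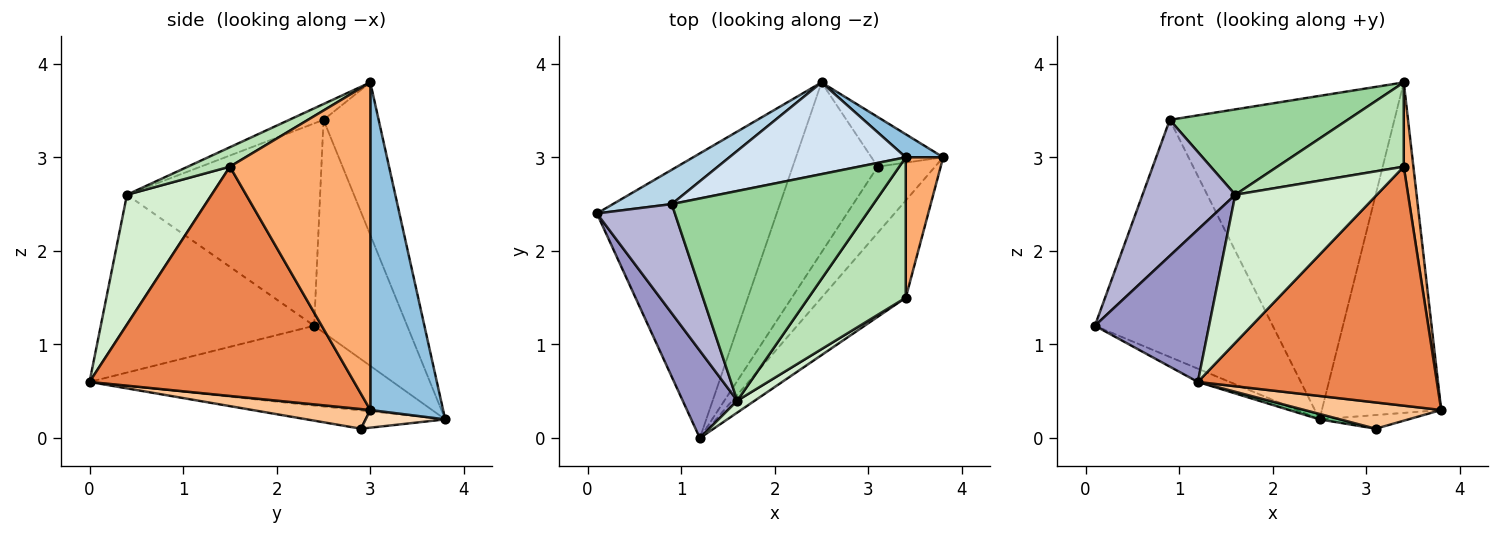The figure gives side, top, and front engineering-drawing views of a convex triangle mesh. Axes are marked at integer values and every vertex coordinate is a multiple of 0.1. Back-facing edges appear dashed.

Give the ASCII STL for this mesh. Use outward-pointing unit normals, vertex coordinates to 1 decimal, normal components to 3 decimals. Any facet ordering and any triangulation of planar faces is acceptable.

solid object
 facet normal -0.405 0.043 -0.913
  outer loop
   vertex 2.5 3.8 0.2
   vertex 1.2 0.0 0.6
   vertex 0.1 2.4 1.2
  endloop
 endfacet
 facet normal 0.520 0.852 0.059
  outer loop
   vertex 2.5 3.8 0.2
   vertex 3.4 3.0 3.8
   vertex 3.8 3.0 0.3
  endloop
 endfacet
 facet normal -0.460 0.879 0.127
  outer loop
   vertex 2.5 3.8 0.2
   vertex 0.1 2.4 1.2
   vertex 0.9 2.5 3.4
  endloop
 endfacet
 facet normal -0.230 0.936 0.266
  outer loop
   vertex 2.5 3.8 0.2
   vertex 0.9 2.5 3.4
   vertex 3.4 3.0 3.8
  endloop
 endfacet
 facet normal 0.716 -0.647 -0.263
  outer loop
   vertex 3.4 1.5 2.9
   vertex 1.2 0.0 0.6
   vertex 3.8 3.0 0.3
  endloop
 endfacet
 facet normal 0.991 -0.068 0.113
  outer loop
   vertex 3.4 1.5 2.9
   vertex 3.8 3.0 0.3
   vertex 3.4 3.0 3.8
  endloop
 endfacet
 facet normal 0.303 -0.351 -0.886
  outer loop
   vertex 3.1 2.9 0.1
   vertex 3.8 3.0 0.3
   vertex 1.2 0.0 0.6
  endloop
 endfacet
 facet normal 0.231 0.258 -0.938
  outer loop
   vertex 3.1 2.9 0.1
   vertex 2.5 3.8 0.2
   vertex 3.8 3.0 0.3
  endloop
 endfacet
 facet normal -0.210 -0.031 -0.977
  outer loop
   vertex 3.1 2.9 0.1
   vertex 1.2 0.0 0.6
   vertex 2.5 3.8 0.2
  endloop
 endfacet
 facet normal -0.073 -0.376 0.924
  outer loop
   vertex 1.6 0.4 2.6
   vertex 3.4 3.0 3.8
   vertex 0.9 2.5 3.4
  endloop
 endfacet
 facet normal 0.169 -0.507 0.845
  outer loop
   vertex 1.6 0.4 2.6
   vertex 3.4 1.5 2.9
   vertex 3.4 3.0 3.8
  endloop
 endfacet
 facet normal 0.512 -0.856 0.069
  outer loop
   vertex 1.6 0.4 2.6
   vertex 1.2 0.0 0.6
   vertex 3.4 1.5 2.9
  endloop
 endfacet
 facet normal -0.851 -0.455 0.261
  outer loop
   vertex 1.6 0.4 2.6
   vertex 0.1 2.4 1.2
   vertex 1.2 0.0 0.6
  endloop
 endfacet
 facet normal -0.852 -0.409 0.328
  outer loop
   vertex 1.6 0.4 2.6
   vertex 0.9 2.5 3.4
   vertex 0.1 2.4 1.2
  endloop
 endfacet
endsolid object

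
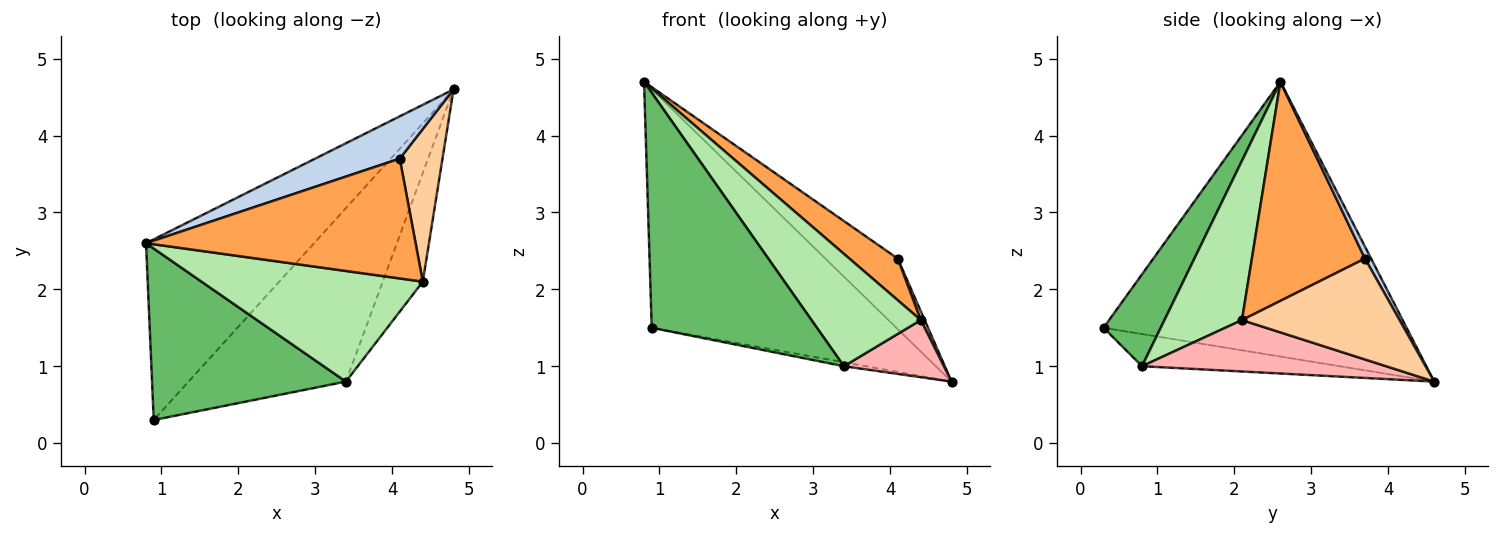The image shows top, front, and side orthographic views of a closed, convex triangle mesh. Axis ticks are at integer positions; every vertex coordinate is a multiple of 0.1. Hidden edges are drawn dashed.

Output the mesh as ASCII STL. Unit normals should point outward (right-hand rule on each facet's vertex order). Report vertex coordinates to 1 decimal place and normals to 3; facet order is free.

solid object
 facet normal -0.703 0.567 -0.430
  outer loop
   vertex 0.9 0.3 1.5
   vertex 0.8 2.6 4.7
   vertex 4.8 4.6 0.8
  endloop
 endfacet
 facet normal 0.072 0.855 0.513
  outer loop
   vertex 4.1 3.7 2.4
   vertex 4.8 4.6 0.8
   vertex 0.8 2.6 4.7
  endloop
 endfacet
 facet normal 0.609 -0.260 0.749
  outer loop
   vertex 4.1 3.7 2.4
   vertex 0.8 2.6 4.7
   vertex 4.4 2.1 1.6
  endloop
 endfacet
 facet normal 0.921 -0.022 0.390
  outer loop
   vertex 4.1 3.7 2.4
   vertex 4.4 2.1 1.6
   vertex 4.8 4.6 0.8
  endloop
 endfacet
 facet normal 0.269 -0.778 0.568
  outer loop
   vertex 3.4 0.8 1.0
   vertex 0.8 2.6 4.7
   vertex 0.9 0.3 1.5
  endloop
 endfacet
 facet normal 0.451 -0.636 0.626
  outer loop
   vertex 3.4 0.8 1.0
   vertex 4.4 2.1 1.6
   vertex 0.8 2.6 4.7
  endloop
 endfacet
 facet normal -0.200 0.022 -0.979
  outer loop
   vertex 3.4 0.8 1.0
   vertex 0.9 0.3 1.5
   vertex 4.8 4.6 0.8
  endloop
 endfacet
 facet normal 0.751 -0.307 -0.585
  outer loop
   vertex 3.4 0.8 1.0
   vertex 4.8 4.6 0.8
   vertex 4.4 2.1 1.6
  endloop
 endfacet
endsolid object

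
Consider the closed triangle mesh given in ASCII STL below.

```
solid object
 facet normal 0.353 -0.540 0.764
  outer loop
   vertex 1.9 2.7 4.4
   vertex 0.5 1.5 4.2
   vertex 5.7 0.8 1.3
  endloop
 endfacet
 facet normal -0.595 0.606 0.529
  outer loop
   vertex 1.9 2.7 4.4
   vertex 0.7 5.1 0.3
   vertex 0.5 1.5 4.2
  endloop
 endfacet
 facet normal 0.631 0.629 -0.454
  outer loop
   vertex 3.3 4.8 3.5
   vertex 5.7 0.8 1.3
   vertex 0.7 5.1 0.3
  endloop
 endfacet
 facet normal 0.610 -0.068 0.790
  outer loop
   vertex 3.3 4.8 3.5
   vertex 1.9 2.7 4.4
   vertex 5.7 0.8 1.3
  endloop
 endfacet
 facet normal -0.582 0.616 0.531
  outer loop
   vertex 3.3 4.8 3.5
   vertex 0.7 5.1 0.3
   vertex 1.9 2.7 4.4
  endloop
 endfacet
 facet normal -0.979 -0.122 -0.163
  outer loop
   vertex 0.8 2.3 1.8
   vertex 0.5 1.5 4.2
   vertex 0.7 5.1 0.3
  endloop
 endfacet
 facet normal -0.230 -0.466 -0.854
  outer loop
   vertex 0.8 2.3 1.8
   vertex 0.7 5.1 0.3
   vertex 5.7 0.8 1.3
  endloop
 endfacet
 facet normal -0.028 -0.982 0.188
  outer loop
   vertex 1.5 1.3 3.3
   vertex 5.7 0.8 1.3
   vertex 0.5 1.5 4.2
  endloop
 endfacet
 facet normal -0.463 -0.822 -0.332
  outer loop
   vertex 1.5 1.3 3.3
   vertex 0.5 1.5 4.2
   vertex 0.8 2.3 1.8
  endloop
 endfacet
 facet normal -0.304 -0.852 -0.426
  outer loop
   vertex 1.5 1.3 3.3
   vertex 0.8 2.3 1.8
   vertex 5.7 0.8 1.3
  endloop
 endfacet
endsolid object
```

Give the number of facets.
10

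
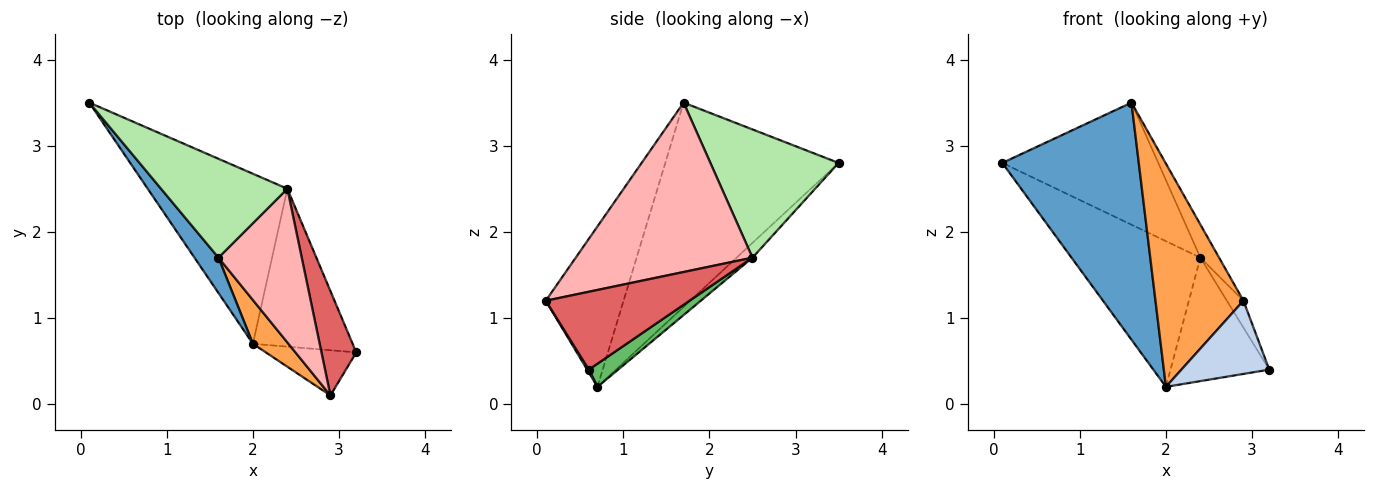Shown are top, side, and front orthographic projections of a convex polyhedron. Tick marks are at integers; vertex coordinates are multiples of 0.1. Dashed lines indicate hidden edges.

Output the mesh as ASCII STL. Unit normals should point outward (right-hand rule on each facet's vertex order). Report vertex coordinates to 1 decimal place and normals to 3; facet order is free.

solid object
 facet normal -0.782 -0.616 0.092
  outer loop
   vertex 1.6 1.7 3.5
   vertex 0.1 3.5 2.8
   vertex 2.0 0.7 0.2
  endloop
 endfacet
 facet normal 0.017 -0.851 -0.525
  outer loop
   vertex 2.9 0.1 1.2
   vertex 2.0 0.7 0.2
   vertex 3.2 0.6 0.4
  endloop
 endfacet
 facet normal -0.655 -0.741 0.145
  outer loop
   vertex 2.9 0.1 1.2
   vertex 1.6 1.7 3.5
   vertex 2.0 0.7 0.2
  endloop
 endfacet
 facet normal -0.080 0.649 -0.757
  outer loop
   vertex 2.4 2.5 1.7
   vertex 2.0 0.7 0.2
   vertex 0.1 3.5 2.8
  endloop
 endfacet
 facet normal 0.180 0.606 -0.775
  outer loop
   vertex 2.4 2.5 1.7
   vertex 3.2 0.6 0.4
   vertex 2.0 0.7 0.2
  endloop
 endfacet
 facet normal 0.538 0.655 0.530
  outer loop
   vertex 2.4 2.5 1.7
   vertex 0.1 3.5 2.8
   vertex 1.6 1.7 3.5
  endloop
 endfacet
 facet normal 0.908 0.105 0.406
  outer loop
   vertex 2.4 2.5 1.7
   vertex 2.9 0.1 1.2
   vertex 3.2 0.6 0.4
  endloop
 endfacet
 facet normal 0.893 0.095 0.439
  outer loop
   vertex 2.4 2.5 1.7
   vertex 1.6 1.7 3.5
   vertex 2.9 0.1 1.2
  endloop
 endfacet
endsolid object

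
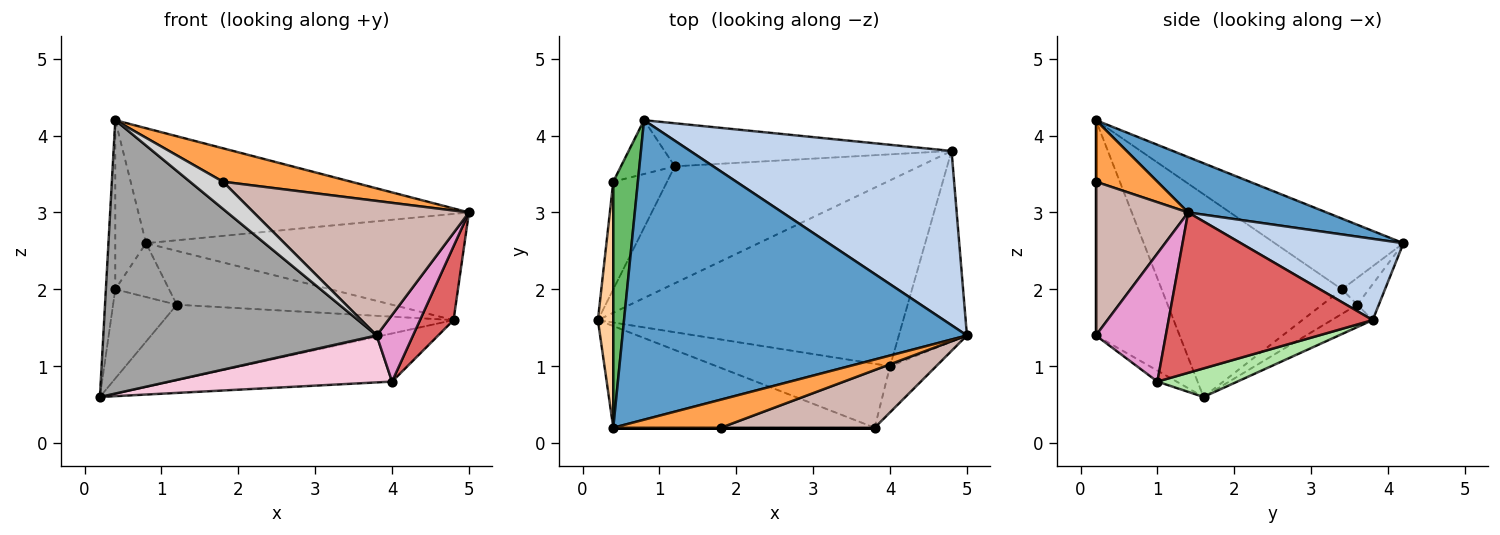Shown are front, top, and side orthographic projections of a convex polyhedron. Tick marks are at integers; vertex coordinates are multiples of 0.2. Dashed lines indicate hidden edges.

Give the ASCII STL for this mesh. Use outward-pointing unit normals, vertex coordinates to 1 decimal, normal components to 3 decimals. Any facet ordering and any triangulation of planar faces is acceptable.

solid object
 facet normal 0.148 0.354 0.923
  outer loop
   vertex 0.4 0.2 4.2
   vertex 5.0 1.4 3.0
   vertex 0.8 4.2 2.6
  endloop
 endfacet
 facet normal 0.257 0.503 0.825
  outer loop
   vertex 4.8 3.8 1.6
   vertex 0.8 4.2 2.6
   vertex 5.0 1.4 3.0
  endloop
 endfacet
 facet normal 0.345 -0.719 0.604
  outer loop
   vertex 1.8 0.2 3.4
   vertex 5.0 1.4 3.0
   vertex 0.4 0.2 4.2
  endloop
 endfacet
 facet normal -0.996 0.052 0.076
  outer loop
   vertex 0.4 3.4 2.0
   vertex 0.2 1.6 0.6
   vertex 0.4 0.2 4.2
  endloop
 endfacet
 facet normal -0.921 0.220 0.320
  outer loop
   vertex 0.4 3.4 2.0
   vertex 0.4 0.2 4.2
   vertex 0.8 4.2 2.6
  endloop
 endfacet
 facet normal 0.090 0.250 -0.964
  outer loop
   vertex 4.0 1.0 0.8
   vertex 0.2 1.6 0.6
   vertex 4.8 3.8 1.6
  endloop
 endfacet
 facet normal 0.910 -0.150 -0.386
  outer loop
   vertex 4.0 1.0 0.8
   vertex 4.8 3.8 1.6
   vertex 5.0 1.4 3.0
  endloop
 endfacet
 facet normal -0.078 0.778 -0.623
  outer loop
   vertex 1.2 3.6 1.8
   vertex 0.8 4.2 2.6
   vertex 4.8 3.8 1.6
  endloop
 endfacet
 facet normal -0.333 0.667 -0.667
  outer loop
   vertex 1.2 3.6 1.8
   vertex 0.4 3.4 2.0
   vertex 0.8 4.2 2.6
  endloop
 endfacet
 facet normal -0.077 0.541 -0.838
  outer loop
   vertex 1.2 3.6 1.8
   vertex 4.8 3.8 1.6
   vertex 0.2 1.6 0.6
  endloop
 endfacet
 facet normal -0.332 0.602 -0.726
  outer loop
   vertex 1.2 3.6 1.8
   vertex 0.2 1.6 0.6
   vertex 0.4 3.4 2.0
  endloop
 endfacet
 facet normal 0.367 -0.855 0.367
  outer loop
   vertex 3.8 0.2 1.4
   vertex 5.0 1.4 3.0
   vertex 1.8 0.2 3.4
  endloop
 endfacet
 facet normal 0.845 -0.439 -0.304
  outer loop
   vertex 3.8 0.2 1.4
   vertex 4.0 1.0 0.8
   vertex 5.0 1.4 3.0
  endloop
 endfacet
 facet normal -0.051 -0.591 -0.805
  outer loop
   vertex 3.8 0.2 1.4
   vertex 0.2 1.6 0.6
   vertex 4.0 1.0 0.8
  endloop
 endfacet
 facet normal -0.276 -0.901 -0.335
  outer loop
   vertex 3.8 0.2 1.4
   vertex 0.4 0.2 4.2
   vertex 0.2 1.6 0.6
  endloop
 endfacet
 facet normal 0.000 -1.000 0.000
  outer loop
   vertex 3.8 0.2 1.4
   vertex 1.8 0.2 3.4
   vertex 0.4 0.2 4.2
  endloop
 endfacet
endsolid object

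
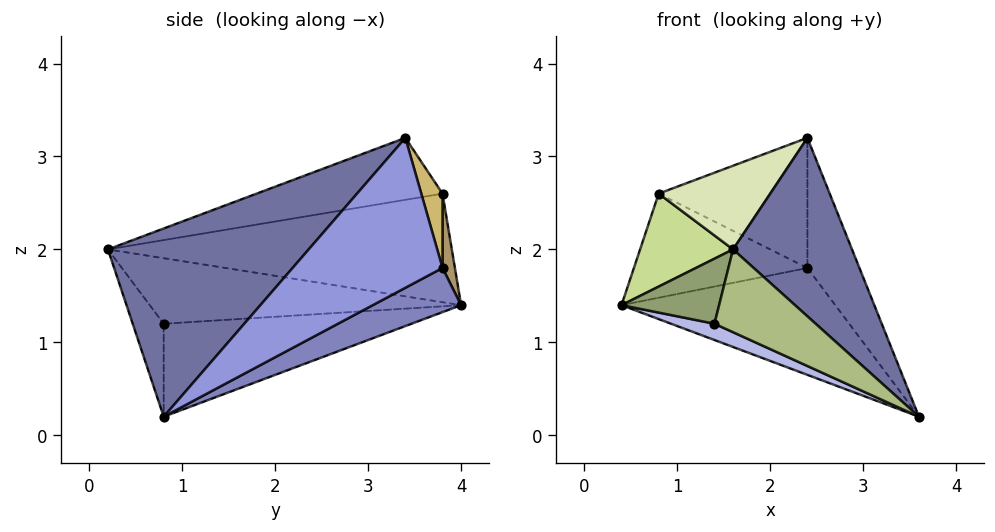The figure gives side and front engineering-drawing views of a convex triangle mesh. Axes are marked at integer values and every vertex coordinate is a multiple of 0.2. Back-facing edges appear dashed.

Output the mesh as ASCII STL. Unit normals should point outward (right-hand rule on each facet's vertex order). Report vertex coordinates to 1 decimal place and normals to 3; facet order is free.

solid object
 facet normal 0.676 -0.401 0.618
  outer loop
   vertex 2.4 3.4 3.2
   vertex 1.6 0.2 2.0
   vertex 3.6 0.8 0.2
  endloop
 endfacet
 facet normal 0.217 0.526 -0.823
  outer loop
   vertex 2.4 3.8 1.8
   vertex 3.6 0.8 0.2
   vertex 0.4 4.0 1.4
  endloop
 endfacet
 facet normal 0.941 0.326 0.093
  outer loop
   vertex 2.4 3.8 1.8
   vertex 2.4 3.4 3.2
   vertex 3.6 0.8 0.2
  endloop
 endfacet
 facet normal -0.413 -0.072 -0.908
  outer loop
   vertex 1.4 0.8 1.2
   vertex 0.4 4.0 1.4
   vertex 3.6 0.8 0.2
  endloop
 endfacet
 facet normal -0.954 -0.299 0.014
  outer loop
   vertex 1.4 0.8 1.2
   vertex 1.6 0.2 2.0
   vertex 0.4 4.0 1.4
  endloop
 endfacet
 facet normal -0.246 -0.804 -0.541
  outer loop
   vertex 1.4 0.8 1.2
   vertex 3.6 0.8 0.2
   vertex 1.6 0.2 2.0
  endloop
 endfacet
 facet normal -0.930 -0.251 0.268
  outer loop
   vertex 0.8 3.8 2.6
   vertex 0.4 4.0 1.4
   vertex 1.6 0.2 2.0
  endloop
 endfacet
 facet normal -0.392 -0.235 0.889
  outer loop
   vertex 0.8 3.8 2.6
   vertex 1.6 0.2 2.0
   vertex 2.4 3.4 3.2
  endloop
 endfacet
 facet normal 0.071 0.987 0.141
  outer loop
   vertex 0.8 3.8 2.6
   vertex 2.4 3.8 1.8
   vertex 0.4 4.0 1.4
  endloop
 endfacet
 facet normal 0.136 0.953 0.272
  outer loop
   vertex 0.8 3.8 2.6
   vertex 2.4 3.4 3.2
   vertex 2.4 3.8 1.8
  endloop
 endfacet
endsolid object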